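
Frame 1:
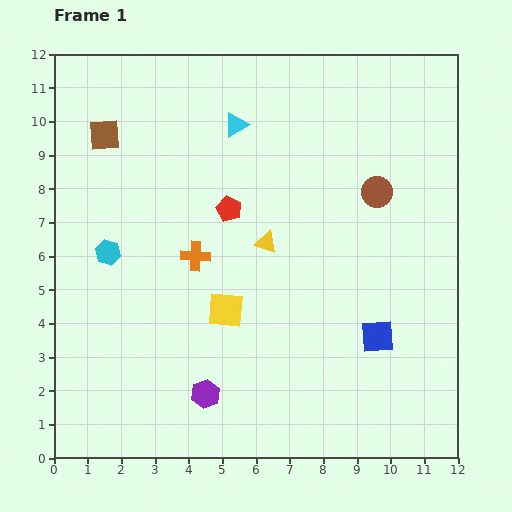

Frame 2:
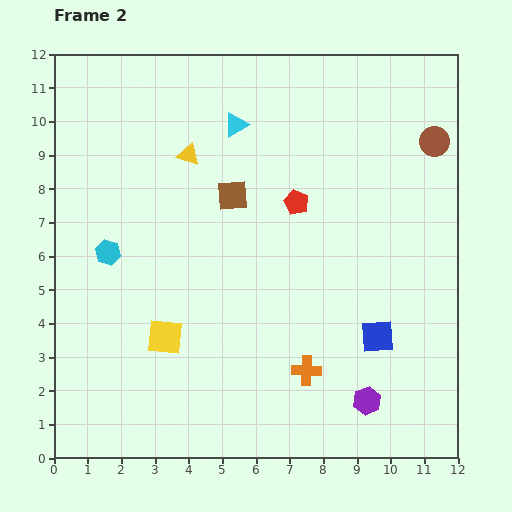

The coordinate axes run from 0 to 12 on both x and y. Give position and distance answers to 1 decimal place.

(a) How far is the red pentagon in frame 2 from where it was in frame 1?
2.0

The red pentagon moved from (5.2, 7.4) to (7.2, 7.6), a distance of √(2.0² + 0.2²) ≈ 2.0.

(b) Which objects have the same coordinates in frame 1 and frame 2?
the cyan hexagon, the cyan triangle, the blue square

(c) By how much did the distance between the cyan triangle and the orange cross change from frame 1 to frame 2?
+3.5

Distance in frame 1: 4.1. Distance in frame 2: 7.6.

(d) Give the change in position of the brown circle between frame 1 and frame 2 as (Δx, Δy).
(1.7, 1.5)

The brown circle was at (9.6, 7.9) in frame 1 and (11.3, 9.4) in frame 2.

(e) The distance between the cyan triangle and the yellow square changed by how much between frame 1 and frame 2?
+1.1

Distance in frame 1: 5.5. Distance in frame 2: 6.6.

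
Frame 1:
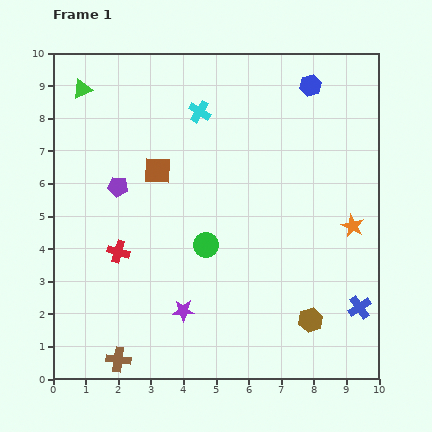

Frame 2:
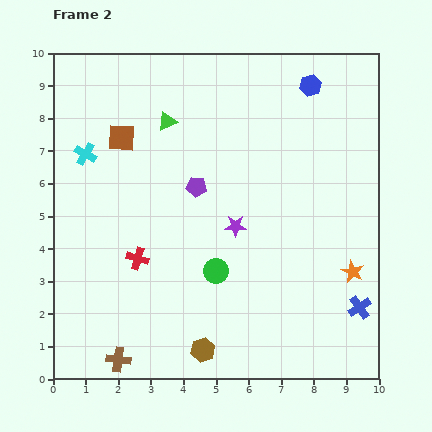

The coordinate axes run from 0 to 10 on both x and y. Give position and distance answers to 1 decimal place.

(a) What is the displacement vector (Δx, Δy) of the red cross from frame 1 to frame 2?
(0.6, -0.2)

The red cross was at (2.0, 3.9) in frame 1 and (2.6, 3.7) in frame 2.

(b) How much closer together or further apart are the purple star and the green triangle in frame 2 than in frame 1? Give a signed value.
-3.7

Distance in frame 1: 7.5. Distance in frame 2: 3.8.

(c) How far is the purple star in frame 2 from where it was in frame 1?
3.1

The purple star moved from (4.0, 2.1) to (5.6, 4.7), a distance of √(1.6² + 2.6²) ≈ 3.1.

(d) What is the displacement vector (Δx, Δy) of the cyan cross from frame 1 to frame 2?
(-3.5, -1.3)

The cyan cross was at (4.5, 8.2) in frame 1 and (1.0, 6.9) in frame 2.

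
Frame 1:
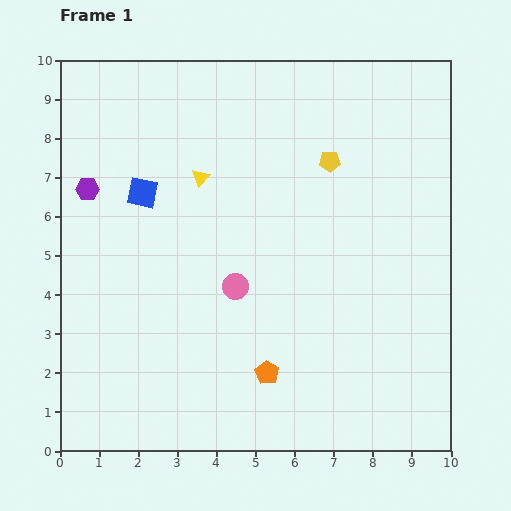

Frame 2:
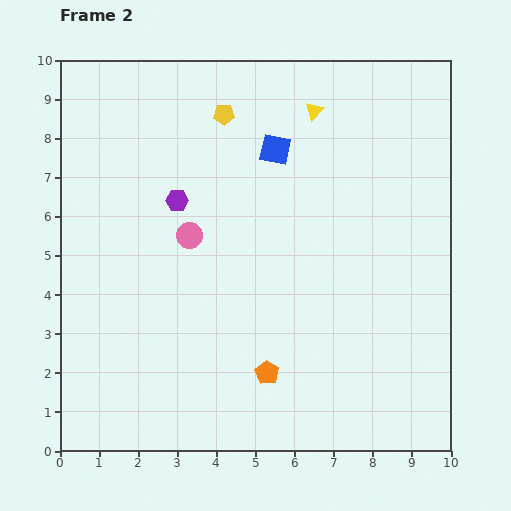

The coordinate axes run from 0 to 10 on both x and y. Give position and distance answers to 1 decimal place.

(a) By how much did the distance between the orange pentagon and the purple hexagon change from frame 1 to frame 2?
-1.6

Distance in frame 1: 6.6. Distance in frame 2: 5.0.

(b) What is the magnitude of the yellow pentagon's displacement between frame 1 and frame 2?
3.0

The yellow pentagon moved from (6.9, 7.4) to (4.2, 8.6), a distance of √(2.7² + 1.2²) ≈ 3.0.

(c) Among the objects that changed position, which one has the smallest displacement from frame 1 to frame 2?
the pink circle

(moved 1.8)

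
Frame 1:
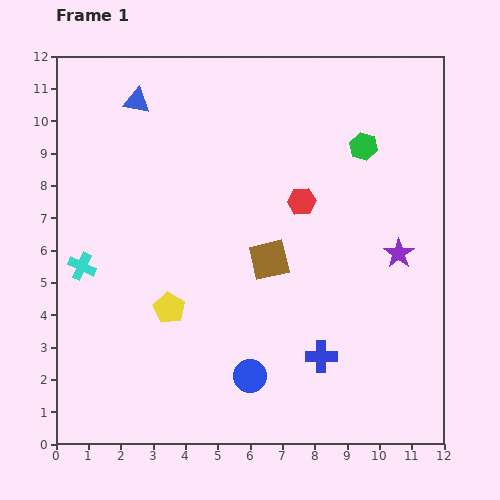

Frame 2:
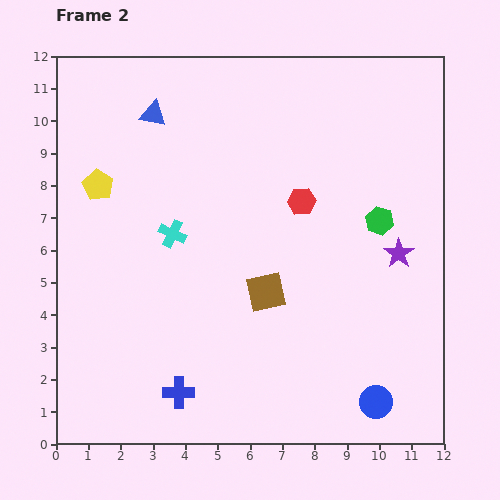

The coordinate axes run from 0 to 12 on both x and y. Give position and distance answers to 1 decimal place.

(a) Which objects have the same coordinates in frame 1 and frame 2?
the red hexagon, the purple star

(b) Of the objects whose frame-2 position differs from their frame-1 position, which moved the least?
the blue triangle

(moved 0.6)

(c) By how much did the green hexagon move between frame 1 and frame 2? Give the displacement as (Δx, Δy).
(0.5, -2.3)

The green hexagon was at (9.5, 9.2) in frame 1 and (10.0, 6.9) in frame 2.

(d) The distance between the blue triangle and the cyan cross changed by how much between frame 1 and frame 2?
-1.7

Distance in frame 1: 5.4. Distance in frame 2: 3.7.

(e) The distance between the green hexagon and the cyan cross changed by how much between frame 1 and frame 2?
-3.1

Distance in frame 1: 9.5. Distance in frame 2: 6.4.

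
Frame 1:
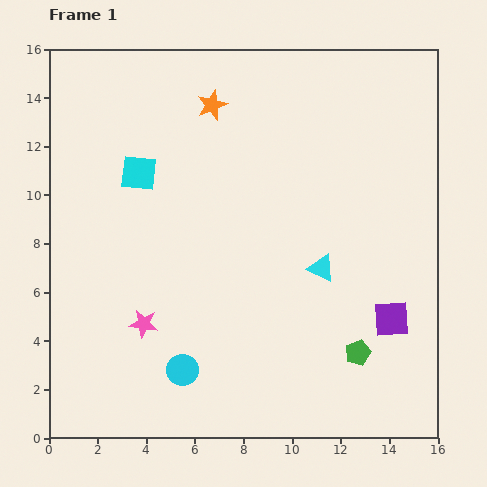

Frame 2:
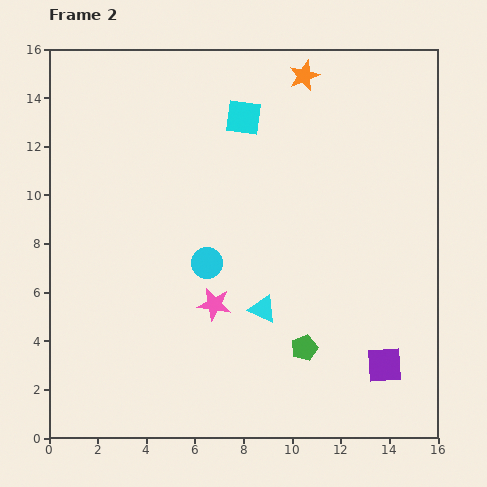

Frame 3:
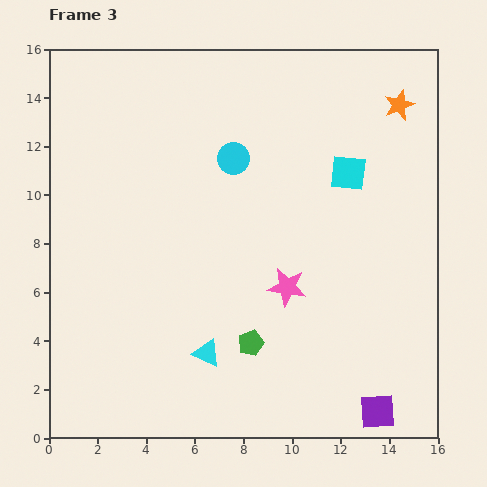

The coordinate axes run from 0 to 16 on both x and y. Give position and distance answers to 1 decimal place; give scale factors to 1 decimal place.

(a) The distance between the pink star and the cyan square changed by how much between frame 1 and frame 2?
+1.6

Distance in frame 1: 6.2. Distance in frame 2: 7.8.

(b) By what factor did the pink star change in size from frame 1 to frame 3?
1.4×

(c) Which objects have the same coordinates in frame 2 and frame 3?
none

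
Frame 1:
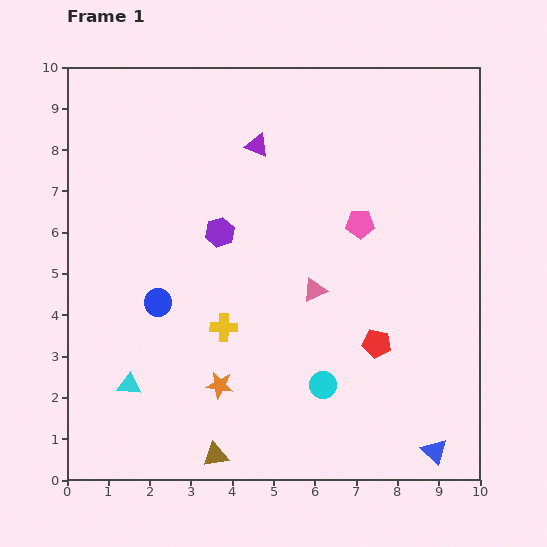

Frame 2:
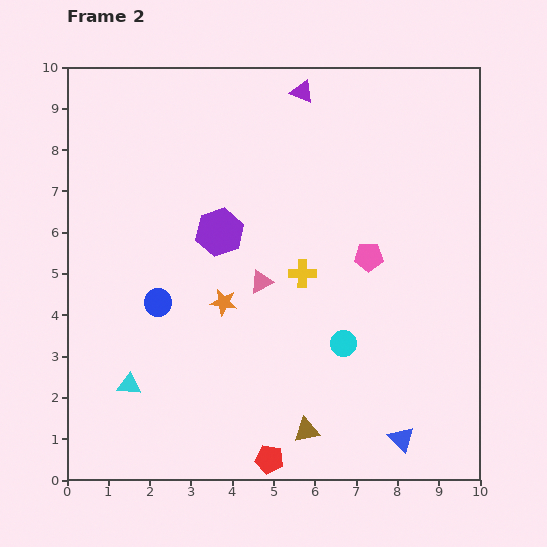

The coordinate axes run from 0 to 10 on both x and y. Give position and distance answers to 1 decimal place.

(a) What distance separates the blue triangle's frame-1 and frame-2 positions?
0.9

The blue triangle moved from (8.9, 0.7) to (8.1, 1.0), a distance of √(0.8² + 0.3²) ≈ 0.9.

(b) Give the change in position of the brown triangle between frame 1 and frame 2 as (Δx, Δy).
(2.2, 0.6)

The brown triangle was at (3.6, 0.6) in frame 1 and (5.8, 1.2) in frame 2.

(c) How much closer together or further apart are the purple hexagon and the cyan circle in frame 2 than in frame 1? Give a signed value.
-0.5

Distance in frame 1: 4.5. Distance in frame 2: 4.0.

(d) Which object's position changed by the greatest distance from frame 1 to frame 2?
the red pentagon

(moved 3.8; next 2.3)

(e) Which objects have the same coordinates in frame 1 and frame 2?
the purple hexagon, the blue circle, the cyan triangle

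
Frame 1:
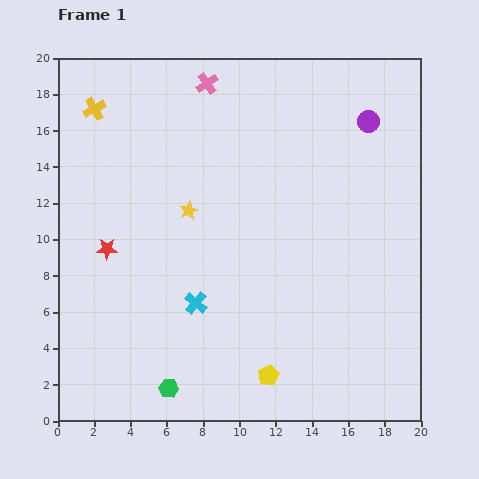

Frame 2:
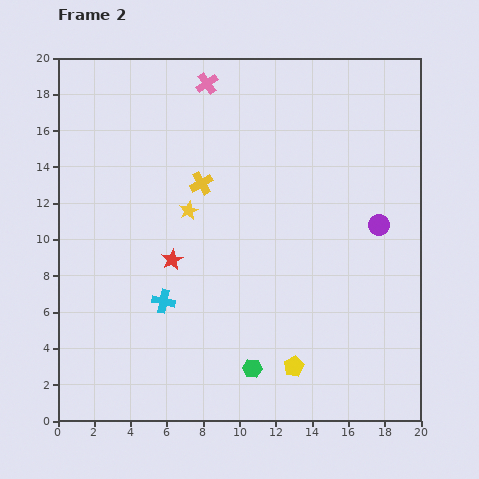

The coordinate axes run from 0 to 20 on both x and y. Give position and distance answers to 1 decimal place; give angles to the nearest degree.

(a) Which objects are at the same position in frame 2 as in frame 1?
the pink cross, the yellow star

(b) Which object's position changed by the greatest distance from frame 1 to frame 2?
the yellow cross

(moved 7.2; next 5.7)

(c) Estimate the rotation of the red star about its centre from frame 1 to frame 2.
29° counter-clockwise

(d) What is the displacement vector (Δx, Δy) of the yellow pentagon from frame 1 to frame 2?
(1.4, 0.5)

The yellow pentagon was at (11.6, 2.5) in frame 1 and (13.0, 3.0) in frame 2.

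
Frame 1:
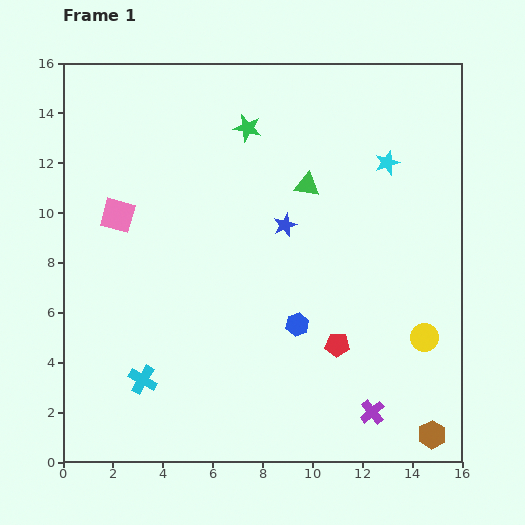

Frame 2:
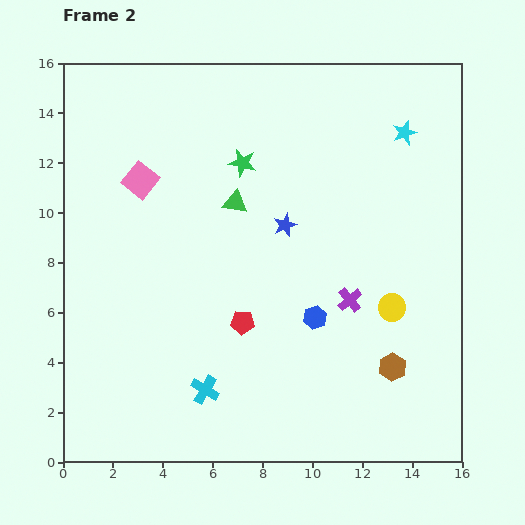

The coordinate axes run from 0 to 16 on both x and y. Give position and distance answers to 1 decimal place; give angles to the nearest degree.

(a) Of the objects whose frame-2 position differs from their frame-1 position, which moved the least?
the blue hexagon

(moved 0.8)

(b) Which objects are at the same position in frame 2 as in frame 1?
the blue star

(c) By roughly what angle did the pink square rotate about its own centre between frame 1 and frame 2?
24° clockwise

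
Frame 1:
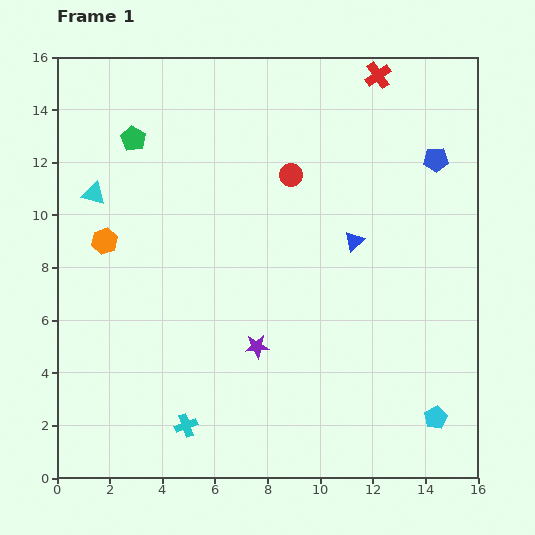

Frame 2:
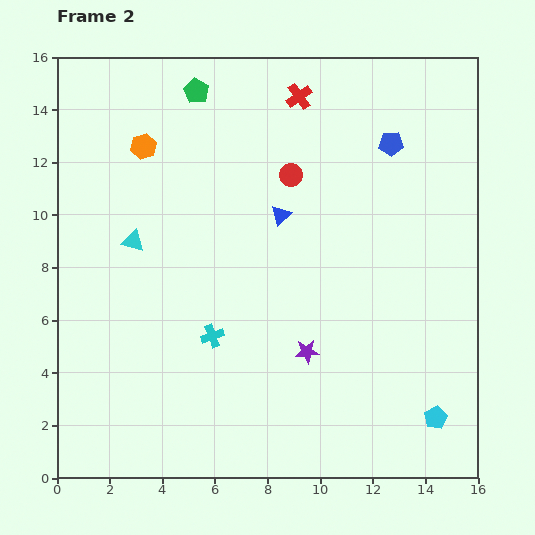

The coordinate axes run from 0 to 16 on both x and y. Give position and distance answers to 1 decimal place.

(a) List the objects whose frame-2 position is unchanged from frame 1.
the red circle, the cyan pentagon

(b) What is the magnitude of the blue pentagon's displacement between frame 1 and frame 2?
1.8

The blue pentagon moved from (14.4, 12.1) to (12.7, 12.7), a distance of √(1.7² + 0.6²) ≈ 1.8.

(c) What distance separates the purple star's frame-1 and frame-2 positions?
1.9

The purple star moved from (7.6, 5.0) to (9.5, 4.8), a distance of √(1.9² + 0.2²) ≈ 1.9.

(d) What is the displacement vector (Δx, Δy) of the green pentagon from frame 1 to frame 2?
(2.4, 1.8)

The green pentagon was at (2.9, 12.9) in frame 1 and (5.3, 14.7) in frame 2.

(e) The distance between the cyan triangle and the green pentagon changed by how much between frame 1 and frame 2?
+3.6

Distance in frame 1: 2.6. Distance in frame 2: 6.2.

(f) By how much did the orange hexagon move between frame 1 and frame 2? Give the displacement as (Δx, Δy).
(1.5, 3.6)

The orange hexagon was at (1.8, 9.0) in frame 1 and (3.3, 12.6) in frame 2.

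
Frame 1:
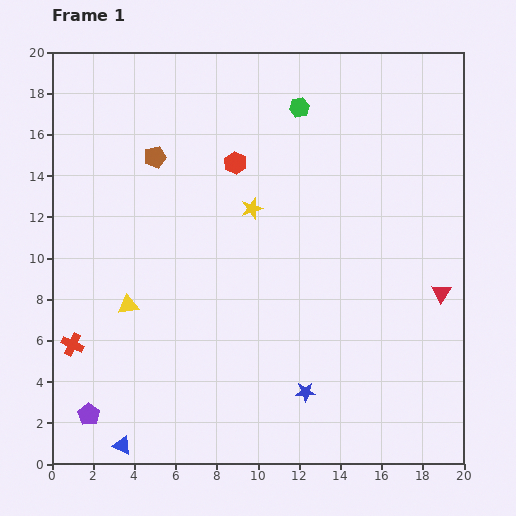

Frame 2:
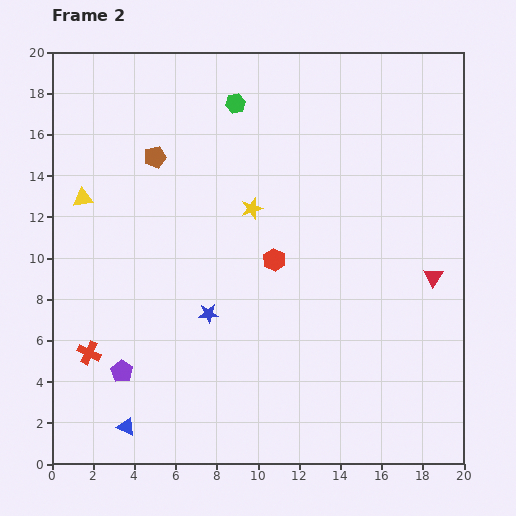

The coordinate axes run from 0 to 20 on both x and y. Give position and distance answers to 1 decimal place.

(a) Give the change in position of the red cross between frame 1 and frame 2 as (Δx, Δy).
(0.8, -0.4)

The red cross was at (1.0, 5.8) in frame 1 and (1.8, 5.4) in frame 2.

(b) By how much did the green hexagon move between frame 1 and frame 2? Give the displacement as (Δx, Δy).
(-3.1, 0.2)

The green hexagon was at (12.0, 17.3) in frame 1 and (8.9, 17.5) in frame 2.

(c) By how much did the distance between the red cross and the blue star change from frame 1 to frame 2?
-5.4

Distance in frame 1: 11.5. Distance in frame 2: 6.1.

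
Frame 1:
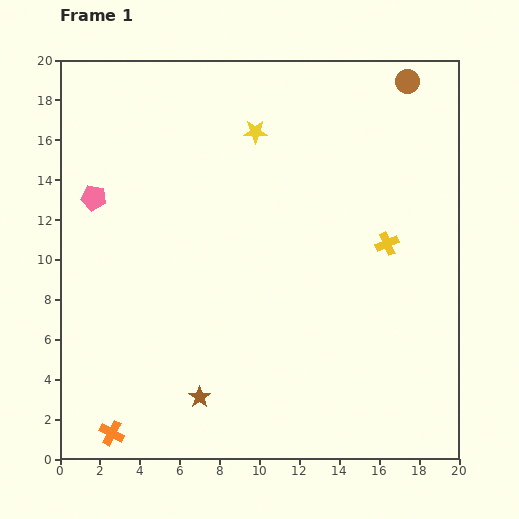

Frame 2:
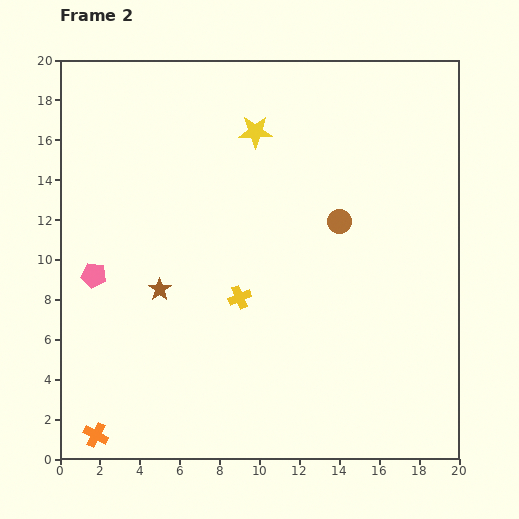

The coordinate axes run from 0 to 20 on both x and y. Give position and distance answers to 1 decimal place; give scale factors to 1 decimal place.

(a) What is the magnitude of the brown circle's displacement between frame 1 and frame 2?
7.8

The brown circle moved from (17.4, 18.9) to (14.0, 11.9), a distance of √(3.4² + 7.0²) ≈ 7.8.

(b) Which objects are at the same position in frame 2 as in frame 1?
the yellow star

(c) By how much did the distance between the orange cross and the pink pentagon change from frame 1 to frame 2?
-3.8

Distance in frame 1: 11.8. Distance in frame 2: 8.0.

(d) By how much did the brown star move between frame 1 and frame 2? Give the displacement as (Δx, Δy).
(-2.0, 5.4)

The brown star was at (7.0, 3.1) in frame 1 and (5.0, 8.5) in frame 2.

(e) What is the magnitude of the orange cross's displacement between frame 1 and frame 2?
0.8

The orange cross moved from (2.6, 1.3) to (1.8, 1.2), a distance of √(0.8² + 0.1²) ≈ 0.8.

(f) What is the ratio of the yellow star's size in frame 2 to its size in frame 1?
1.4×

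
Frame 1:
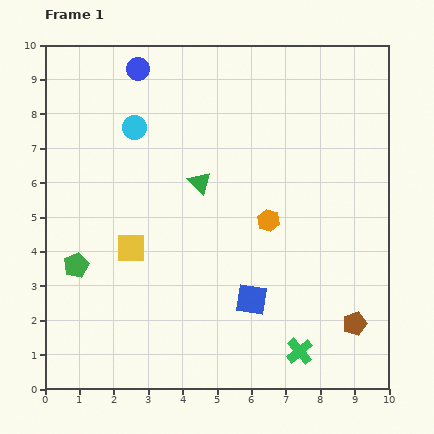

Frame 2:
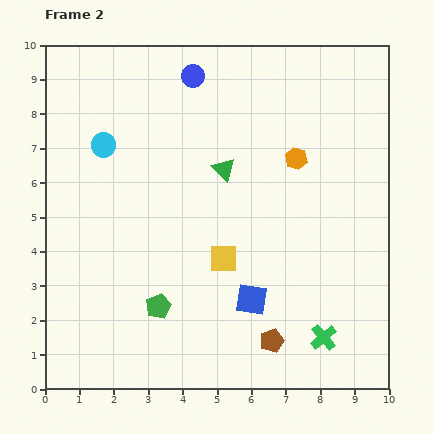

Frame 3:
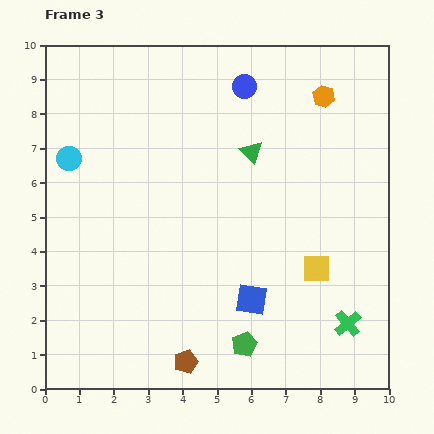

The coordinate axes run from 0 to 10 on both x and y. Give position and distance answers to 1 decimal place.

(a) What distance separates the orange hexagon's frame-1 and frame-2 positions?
2.0

The orange hexagon moved from (6.5, 4.9) to (7.3, 6.7), a distance of √(0.8² + 1.8²) ≈ 2.0.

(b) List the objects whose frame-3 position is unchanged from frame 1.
the blue square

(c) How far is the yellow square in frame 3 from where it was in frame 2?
2.7

The yellow square moved from (5.2, 3.8) to (7.9, 3.5), a distance of √(2.7² + 0.3²) ≈ 2.7.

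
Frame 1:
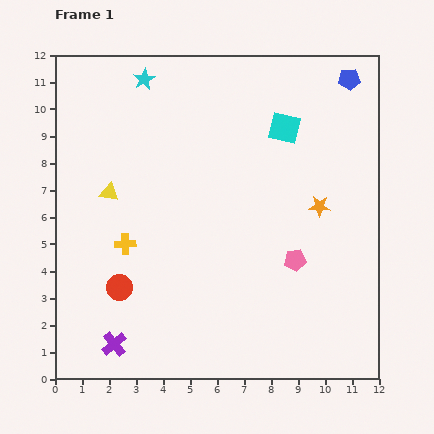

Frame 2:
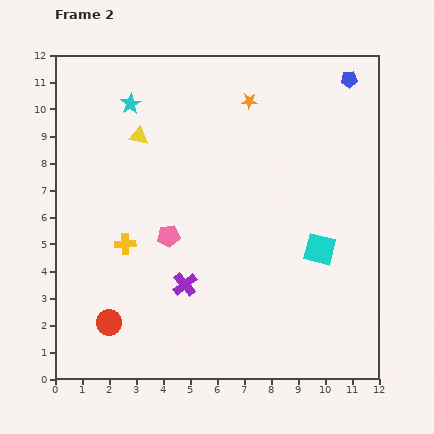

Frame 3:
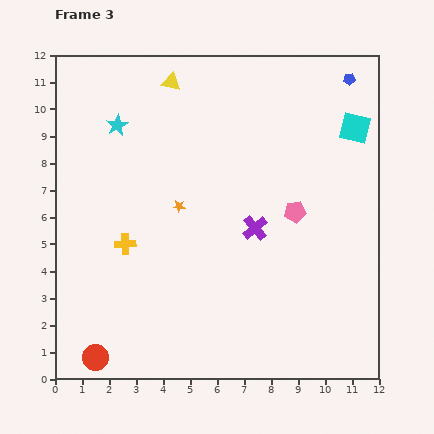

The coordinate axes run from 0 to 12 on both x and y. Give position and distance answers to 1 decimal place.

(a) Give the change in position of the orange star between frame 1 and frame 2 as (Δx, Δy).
(-2.6, 3.9)

The orange star was at (9.8, 6.4) in frame 1 and (7.2, 10.3) in frame 2.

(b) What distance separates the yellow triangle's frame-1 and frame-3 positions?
4.7

The yellow triangle moved from (2.0, 6.9) to (4.3, 11.0), a distance of √(2.3² + 4.1²) ≈ 4.7.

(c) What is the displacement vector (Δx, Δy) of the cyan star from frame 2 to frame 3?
(-0.5, -0.8)

The cyan star was at (2.8, 10.2) in frame 2 and (2.3, 9.4) in frame 3.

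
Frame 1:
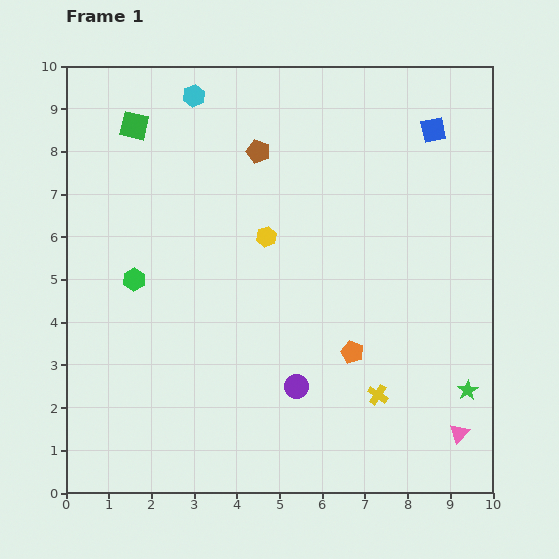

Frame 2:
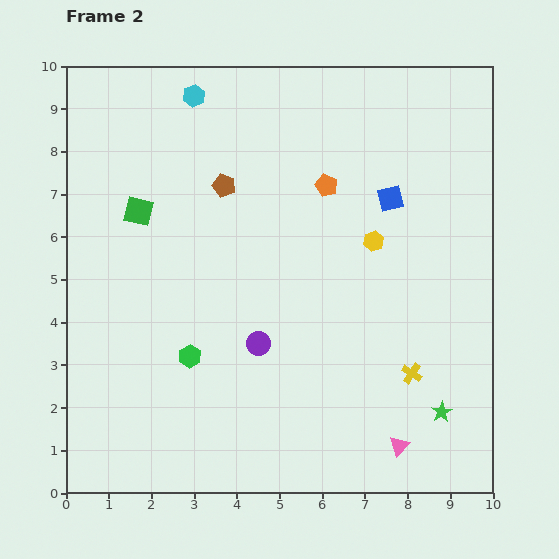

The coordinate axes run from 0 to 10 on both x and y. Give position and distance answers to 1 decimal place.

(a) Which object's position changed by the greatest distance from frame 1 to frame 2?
the orange pentagon

(moved 3.9; next 2.5)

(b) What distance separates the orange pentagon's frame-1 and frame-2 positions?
3.9

The orange pentagon moved from (6.7, 3.3) to (6.1, 7.2), a distance of √(0.6² + 3.9²) ≈ 3.9.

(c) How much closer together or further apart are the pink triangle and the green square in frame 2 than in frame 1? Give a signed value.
-2.3

Distance in frame 1: 10.5. Distance in frame 2: 8.2.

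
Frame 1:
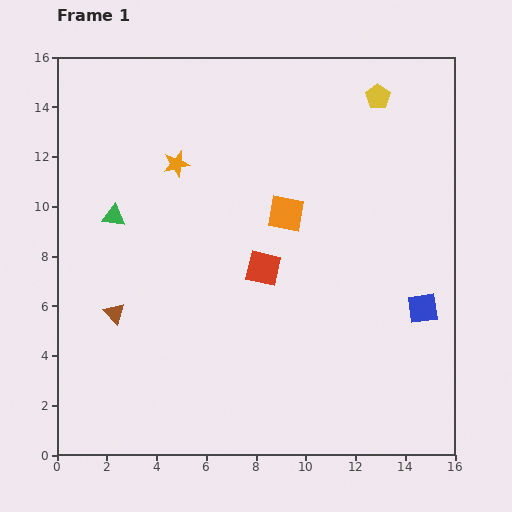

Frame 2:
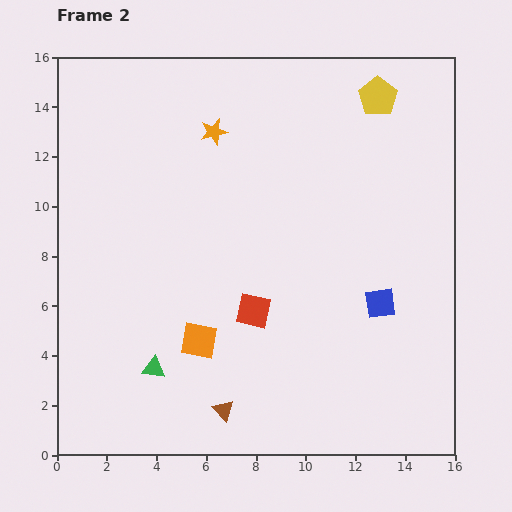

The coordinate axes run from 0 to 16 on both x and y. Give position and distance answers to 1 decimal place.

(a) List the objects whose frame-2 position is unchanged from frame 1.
the yellow pentagon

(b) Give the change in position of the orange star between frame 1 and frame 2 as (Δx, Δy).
(1.5, 1.3)

The orange star was at (4.8, 11.7) in frame 1 and (6.3, 13.0) in frame 2.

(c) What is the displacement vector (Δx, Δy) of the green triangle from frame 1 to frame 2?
(1.6, -6.1)

The green triangle was at (2.3, 9.6) in frame 1 and (3.9, 3.5) in frame 2.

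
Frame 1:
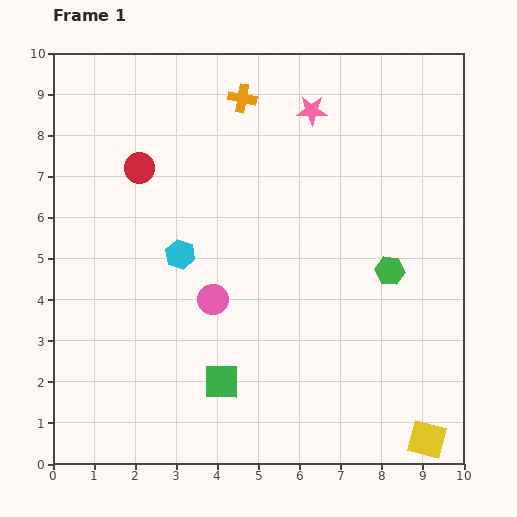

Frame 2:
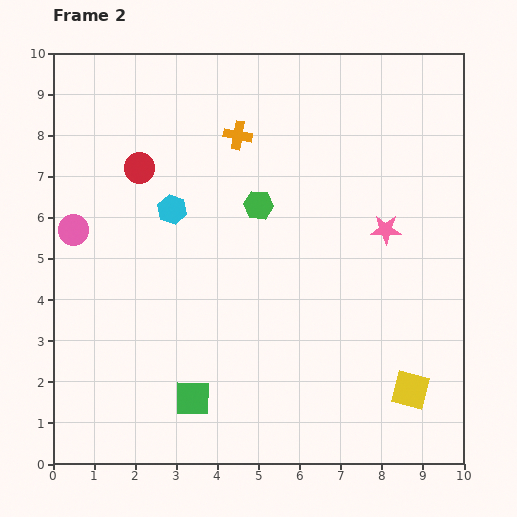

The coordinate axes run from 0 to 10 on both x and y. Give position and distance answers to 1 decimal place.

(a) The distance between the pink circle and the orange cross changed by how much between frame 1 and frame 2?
-0.3

Distance in frame 1: 4.9. Distance in frame 2: 4.6.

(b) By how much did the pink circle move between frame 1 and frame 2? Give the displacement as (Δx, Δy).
(-3.4, 1.7)

The pink circle was at (3.9, 4.0) in frame 1 and (0.5, 5.7) in frame 2.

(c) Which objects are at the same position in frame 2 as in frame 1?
the red circle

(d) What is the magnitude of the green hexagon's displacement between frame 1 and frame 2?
3.6

The green hexagon moved from (8.2, 4.7) to (5.0, 6.3), a distance of √(3.2² + 1.6²) ≈ 3.6.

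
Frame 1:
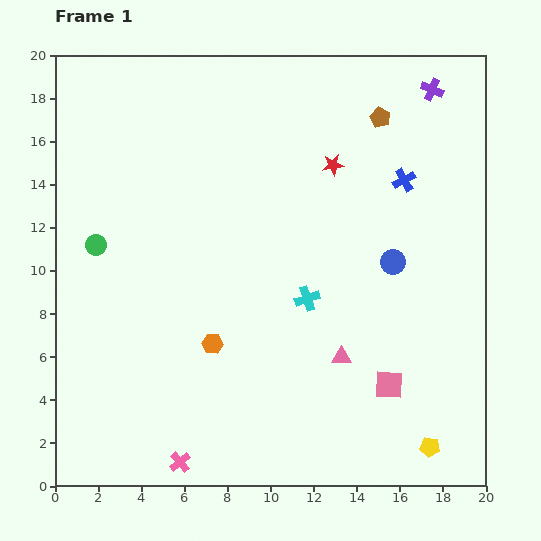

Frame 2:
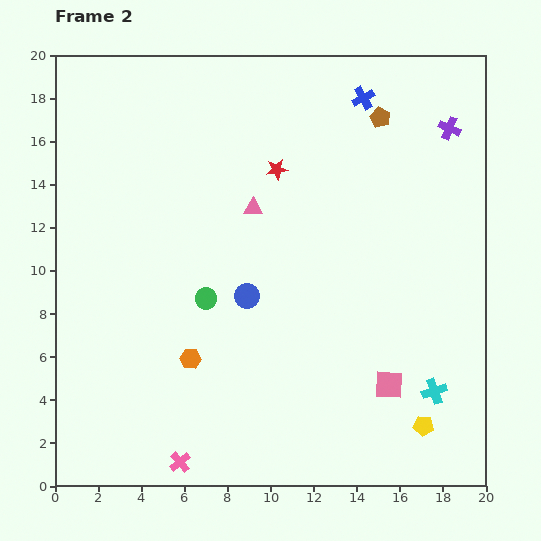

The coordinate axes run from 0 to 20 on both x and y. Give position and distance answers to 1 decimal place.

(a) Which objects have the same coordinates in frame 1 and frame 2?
the brown pentagon, the pink cross, the pink square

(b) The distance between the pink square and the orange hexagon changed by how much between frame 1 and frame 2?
+0.9

Distance in frame 1: 8.4. Distance in frame 2: 9.3.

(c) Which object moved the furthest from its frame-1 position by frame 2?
the pink triangle

(moved 8.0; next 7.3)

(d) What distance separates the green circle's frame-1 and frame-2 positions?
5.7

The green circle moved from (1.9, 11.2) to (7.0, 8.7), a distance of √(5.1² + 2.5²) ≈ 5.7.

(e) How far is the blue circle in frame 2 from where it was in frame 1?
7.0

The blue circle moved from (15.7, 10.4) to (8.9, 8.8), a distance of √(6.8² + 1.6²) ≈ 7.0.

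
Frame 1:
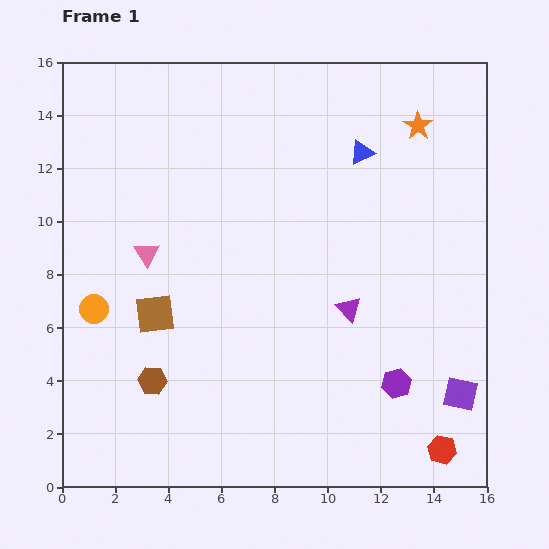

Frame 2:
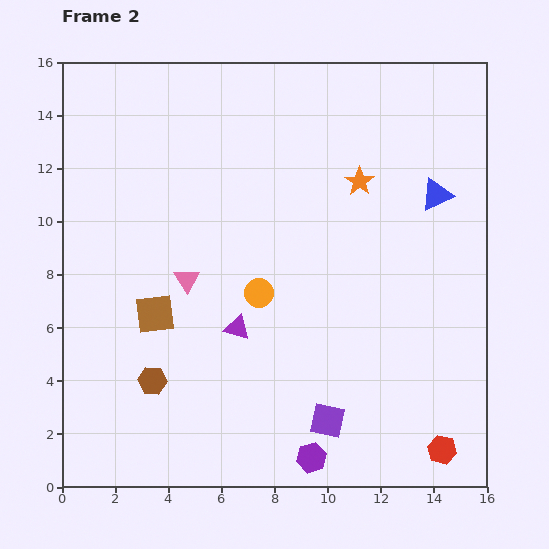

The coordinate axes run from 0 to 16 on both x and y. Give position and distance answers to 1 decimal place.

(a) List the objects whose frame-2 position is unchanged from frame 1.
the brown hexagon, the brown square, the red hexagon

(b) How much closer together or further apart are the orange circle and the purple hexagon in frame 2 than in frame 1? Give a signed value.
-5.2

Distance in frame 1: 11.7. Distance in frame 2: 6.5.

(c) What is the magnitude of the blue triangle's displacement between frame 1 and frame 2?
3.2

The blue triangle moved from (11.3, 12.6) to (14.1, 11.0), a distance of √(2.8² + 1.6²) ≈ 3.2.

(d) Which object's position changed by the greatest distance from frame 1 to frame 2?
the orange circle

(moved 6.2; next 5.1)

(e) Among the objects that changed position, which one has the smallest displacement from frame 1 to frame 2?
the pink triangle

(moved 1.8)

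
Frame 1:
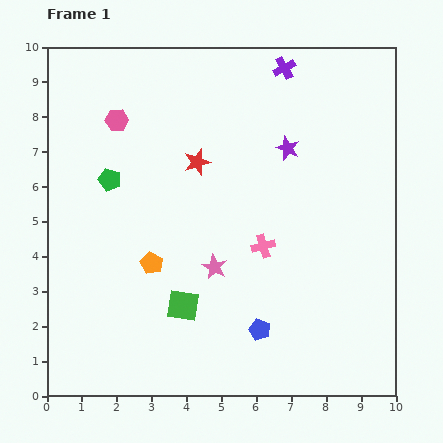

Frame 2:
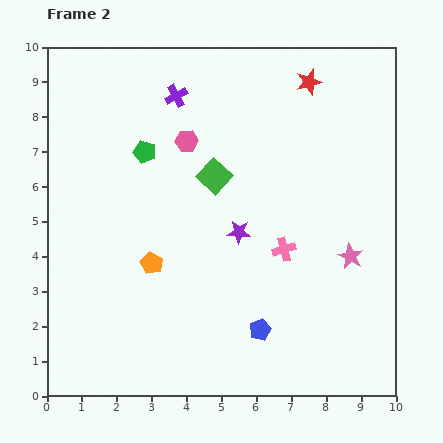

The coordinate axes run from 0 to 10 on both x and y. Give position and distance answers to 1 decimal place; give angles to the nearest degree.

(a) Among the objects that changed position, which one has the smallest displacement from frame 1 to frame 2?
the pink cross

(moved 0.6)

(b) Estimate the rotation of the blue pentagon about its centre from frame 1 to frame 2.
29° clockwise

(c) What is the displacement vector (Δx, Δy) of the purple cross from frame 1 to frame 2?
(-3.1, -0.8)

The purple cross was at (6.8, 9.4) in frame 1 and (3.7, 8.6) in frame 2.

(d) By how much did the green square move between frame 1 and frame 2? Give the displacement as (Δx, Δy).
(0.9, 3.7)

The green square was at (3.9, 2.6) in frame 1 and (4.8, 6.3) in frame 2.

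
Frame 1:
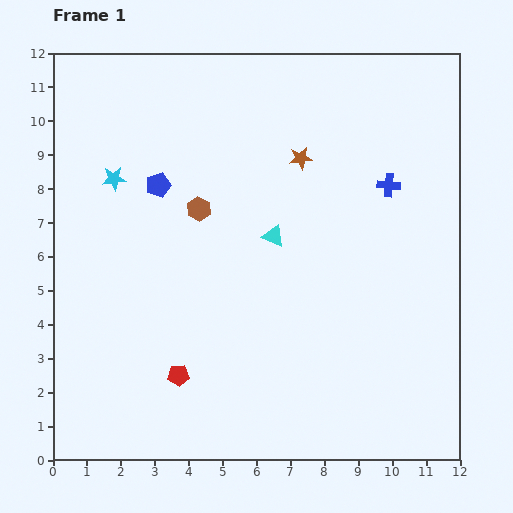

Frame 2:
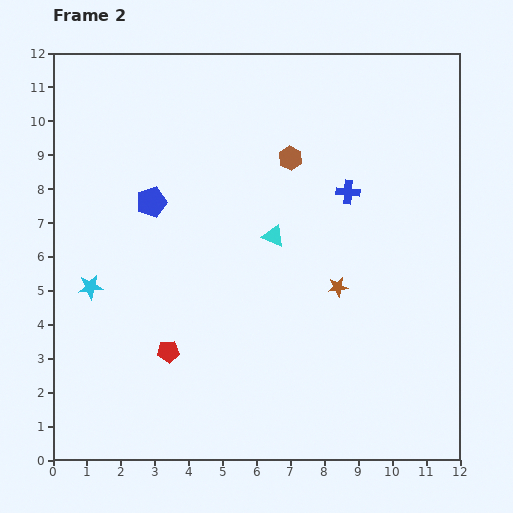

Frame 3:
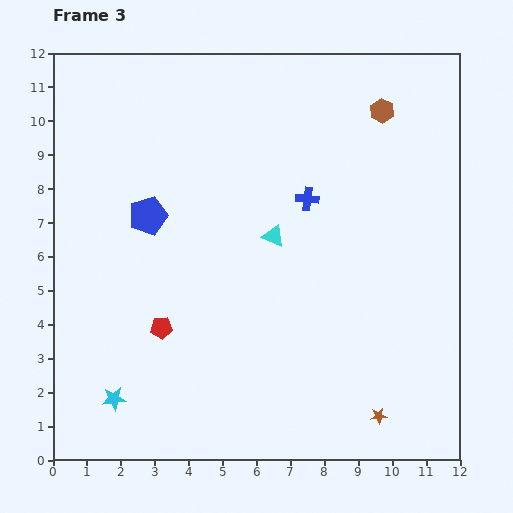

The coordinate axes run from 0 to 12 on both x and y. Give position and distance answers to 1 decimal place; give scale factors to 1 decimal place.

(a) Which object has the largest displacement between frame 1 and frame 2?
the brown star

(moved 4.0; next 3.3)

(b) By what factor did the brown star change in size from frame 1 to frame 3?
0.7×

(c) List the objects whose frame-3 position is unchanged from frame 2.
the cyan triangle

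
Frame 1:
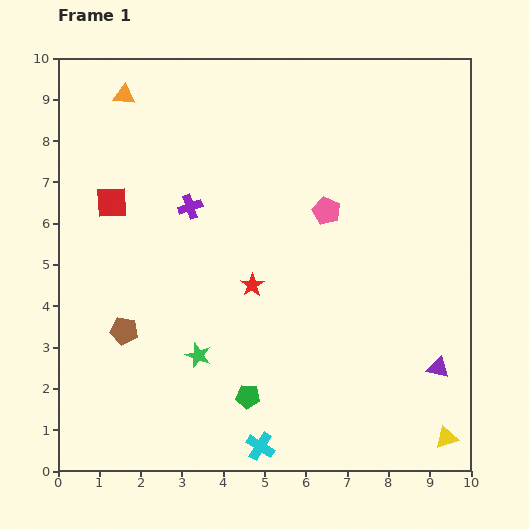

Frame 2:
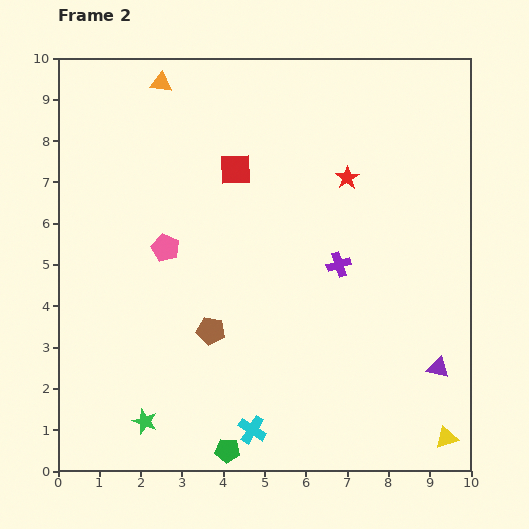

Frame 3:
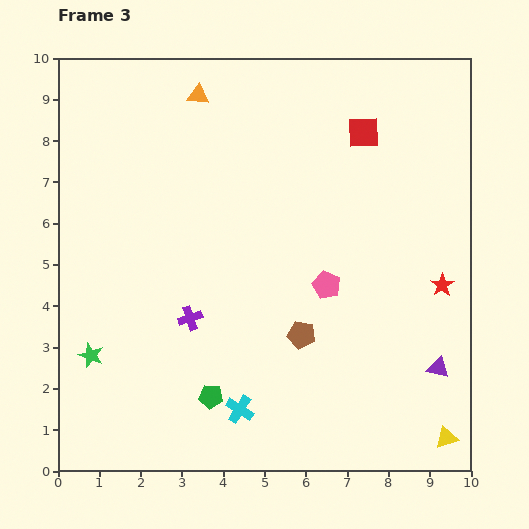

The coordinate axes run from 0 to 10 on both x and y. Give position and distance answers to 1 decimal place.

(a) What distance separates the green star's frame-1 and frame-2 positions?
2.1

The green star moved from (3.4, 2.8) to (2.1, 1.2), a distance of √(1.3² + 1.6²) ≈ 2.1.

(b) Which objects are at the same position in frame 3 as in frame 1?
the yellow triangle, the purple triangle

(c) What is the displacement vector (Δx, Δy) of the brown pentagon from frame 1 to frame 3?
(4.3, -0.1)

The brown pentagon was at (1.6, 3.4) in frame 1 and (5.9, 3.3) in frame 3.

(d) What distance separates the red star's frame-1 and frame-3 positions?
4.6

The red star moved from (4.7, 4.5) to (9.3, 4.5), a distance of √(4.6² + 0.0²) ≈ 4.6.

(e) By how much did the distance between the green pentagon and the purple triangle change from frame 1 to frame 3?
+0.8

Distance in frame 1: 4.7. Distance in frame 3: 5.5.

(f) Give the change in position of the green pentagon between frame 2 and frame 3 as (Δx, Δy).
(-0.4, 1.3)

The green pentagon was at (4.1, 0.5) in frame 2 and (3.7, 1.8) in frame 3.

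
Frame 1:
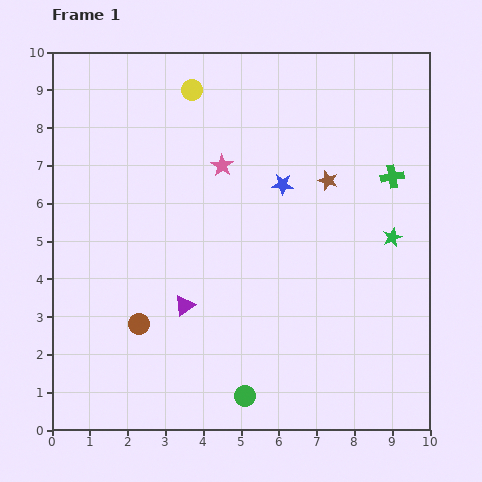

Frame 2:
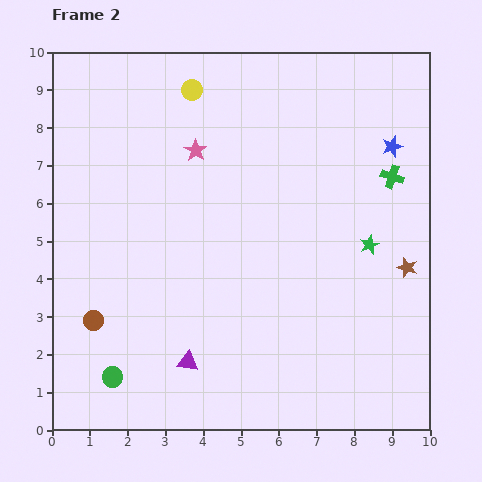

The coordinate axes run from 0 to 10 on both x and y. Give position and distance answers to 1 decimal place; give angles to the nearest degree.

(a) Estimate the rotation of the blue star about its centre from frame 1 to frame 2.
21° counter-clockwise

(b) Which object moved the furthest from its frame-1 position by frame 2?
the green circle

(moved 3.5; next 3.1)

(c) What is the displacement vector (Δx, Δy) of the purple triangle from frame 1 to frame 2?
(0.1, -1.5)

The purple triangle was at (3.5, 3.3) in frame 1 and (3.6, 1.8) in frame 2.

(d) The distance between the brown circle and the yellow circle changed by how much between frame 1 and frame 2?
+0.2

Distance in frame 1: 6.4. Distance in frame 2: 6.6.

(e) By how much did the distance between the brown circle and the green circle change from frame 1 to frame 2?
-1.8

Distance in frame 1: 3.4. Distance in frame 2: 1.6.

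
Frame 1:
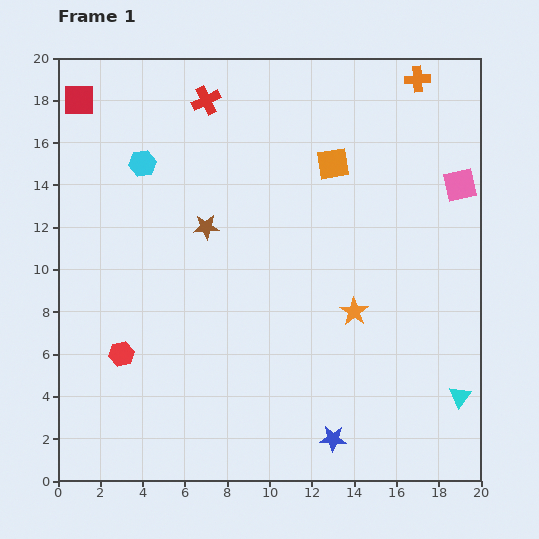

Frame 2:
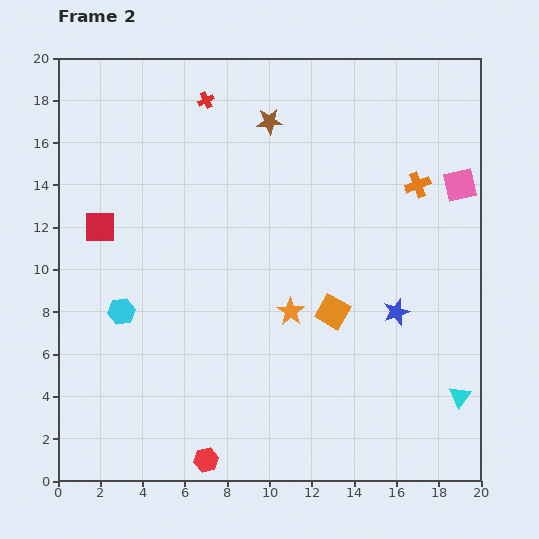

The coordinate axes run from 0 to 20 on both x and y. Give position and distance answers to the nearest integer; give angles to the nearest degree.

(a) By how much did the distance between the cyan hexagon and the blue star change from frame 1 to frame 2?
-3

Distance in frame 1: 16. Distance in frame 2: 13.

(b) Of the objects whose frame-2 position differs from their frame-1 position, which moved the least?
the orange star

(moved 3)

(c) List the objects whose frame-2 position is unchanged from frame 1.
the red cross, the cyan triangle, the pink square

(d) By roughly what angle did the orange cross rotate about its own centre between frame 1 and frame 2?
17° counter-clockwise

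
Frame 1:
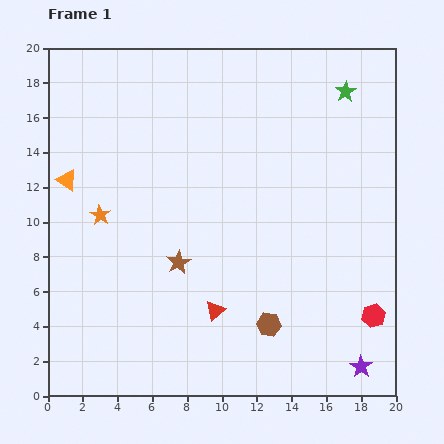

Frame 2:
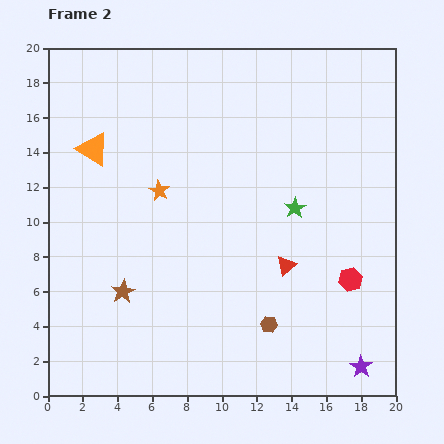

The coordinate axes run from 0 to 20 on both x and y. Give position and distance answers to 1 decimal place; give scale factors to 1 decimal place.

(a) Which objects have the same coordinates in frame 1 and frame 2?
the brown hexagon, the purple star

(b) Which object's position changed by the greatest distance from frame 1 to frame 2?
the green star

(moved 7.3; next 4.9)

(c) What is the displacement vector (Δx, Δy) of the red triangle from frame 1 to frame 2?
(4.1, 2.6)

The red triangle was at (9.6, 4.9) in frame 1 and (13.7, 7.5) in frame 2.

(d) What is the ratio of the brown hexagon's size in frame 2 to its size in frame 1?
0.7×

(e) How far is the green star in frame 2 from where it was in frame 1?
7.3

The green star moved from (17.1, 17.5) to (14.2, 10.8), a distance of √(2.9² + 6.7²) ≈ 7.3.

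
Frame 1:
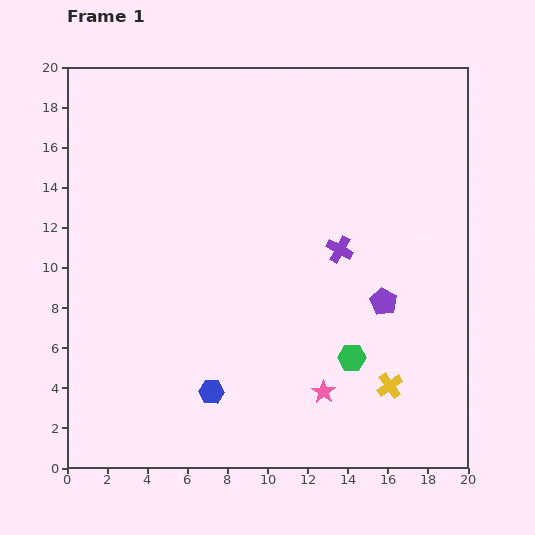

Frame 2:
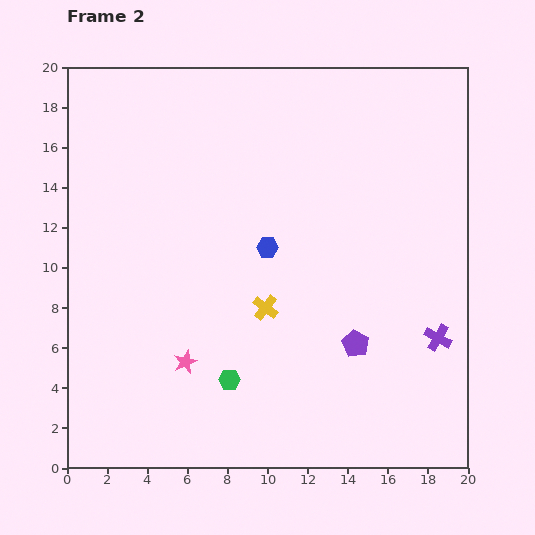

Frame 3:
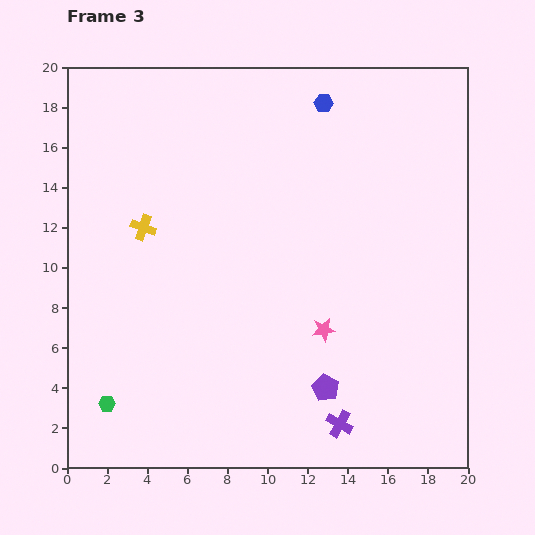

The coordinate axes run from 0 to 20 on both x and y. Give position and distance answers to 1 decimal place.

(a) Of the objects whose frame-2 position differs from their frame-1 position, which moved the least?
the purple pentagon

(moved 2.5)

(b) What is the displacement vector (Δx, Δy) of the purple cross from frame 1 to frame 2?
(4.9, -4.4)

The purple cross was at (13.6, 10.9) in frame 1 and (18.5, 6.5) in frame 2.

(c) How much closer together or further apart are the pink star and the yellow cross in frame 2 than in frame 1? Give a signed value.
+1.5

Distance in frame 1: 3.3. Distance in frame 2: 4.8.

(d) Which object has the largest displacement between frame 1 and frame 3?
the blue hexagon

(moved 15.5; next 14.6)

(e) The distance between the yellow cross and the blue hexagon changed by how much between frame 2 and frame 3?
+7.9

Distance in frame 2: 3.0. Distance in frame 3: 10.9.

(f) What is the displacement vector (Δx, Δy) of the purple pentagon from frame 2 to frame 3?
(-1.5, -2.2)

The purple pentagon was at (14.4, 6.2) in frame 2 and (12.9, 4.0) in frame 3.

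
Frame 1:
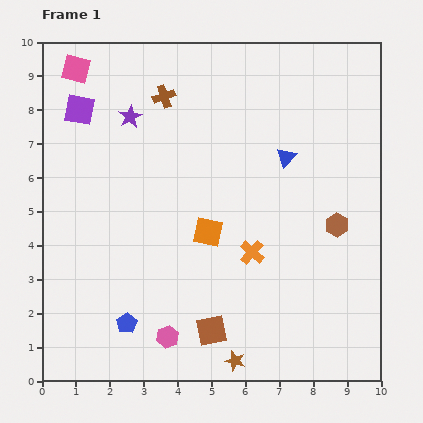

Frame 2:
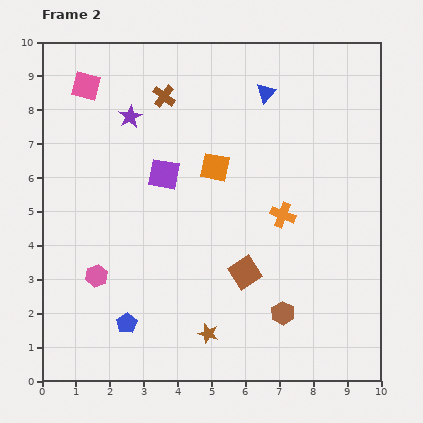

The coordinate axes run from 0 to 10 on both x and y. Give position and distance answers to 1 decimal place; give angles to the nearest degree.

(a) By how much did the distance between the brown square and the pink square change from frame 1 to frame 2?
-1.5

Distance in frame 1: 8.7. Distance in frame 2: 7.2.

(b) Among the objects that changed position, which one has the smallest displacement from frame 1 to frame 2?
the pink square

(moved 0.6)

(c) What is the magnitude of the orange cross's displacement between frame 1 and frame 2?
1.4

The orange cross moved from (6.2, 3.8) to (7.1, 4.9), a distance of √(0.9² + 1.1²) ≈ 1.4.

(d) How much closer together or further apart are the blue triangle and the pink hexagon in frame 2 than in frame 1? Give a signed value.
+1.0

Distance in frame 1: 6.4. Distance in frame 2: 7.4.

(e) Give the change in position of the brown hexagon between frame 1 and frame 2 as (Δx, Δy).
(-1.6, -2.6)

The brown hexagon was at (8.7, 4.6) in frame 1 and (7.1, 2.0) in frame 2.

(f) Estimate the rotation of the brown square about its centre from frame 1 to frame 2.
22° counter-clockwise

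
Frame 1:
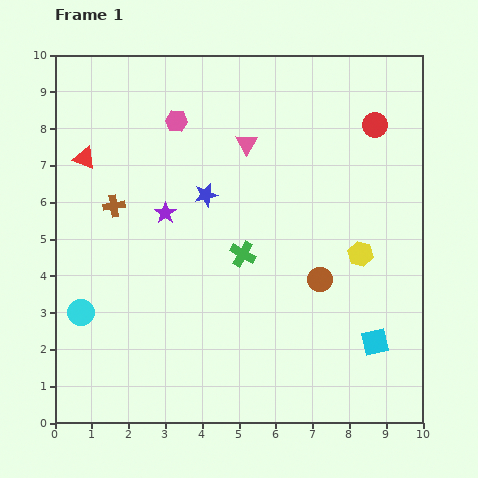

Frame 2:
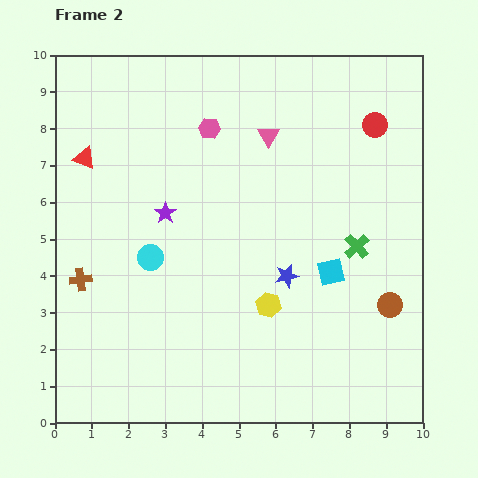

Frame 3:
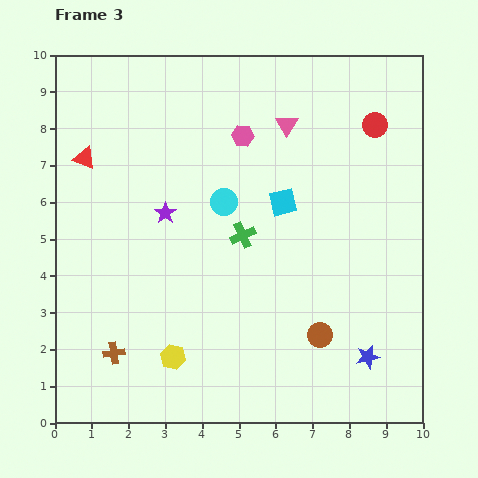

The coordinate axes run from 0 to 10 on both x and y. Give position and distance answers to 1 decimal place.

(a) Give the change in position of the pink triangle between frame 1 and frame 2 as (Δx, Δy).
(0.6, 0.2)

The pink triangle was at (5.2, 7.6) in frame 1 and (5.8, 7.8) in frame 2.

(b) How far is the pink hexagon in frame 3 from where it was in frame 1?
1.8

The pink hexagon moved from (3.3, 8.2) to (5.1, 7.8), a distance of √(1.8² + 0.4²) ≈ 1.8.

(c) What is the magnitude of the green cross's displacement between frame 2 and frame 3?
3.1

The green cross moved from (8.2, 4.8) to (5.1, 5.1), a distance of √(3.1² + 0.3²) ≈ 3.1.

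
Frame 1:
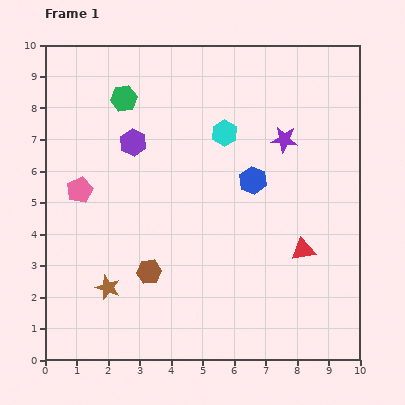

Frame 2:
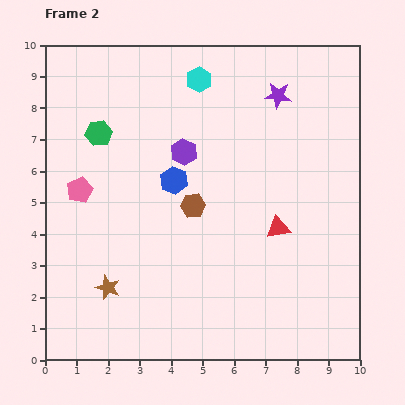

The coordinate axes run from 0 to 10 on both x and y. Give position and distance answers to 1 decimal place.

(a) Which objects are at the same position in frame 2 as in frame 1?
the brown star, the pink pentagon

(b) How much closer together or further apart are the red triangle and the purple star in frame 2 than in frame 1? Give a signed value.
+0.6

Distance in frame 1: 3.6. Distance in frame 2: 4.2.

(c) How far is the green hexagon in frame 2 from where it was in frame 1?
1.4

The green hexagon moved from (2.5, 8.3) to (1.7, 7.2), a distance of √(0.8² + 1.1²) ≈ 1.4.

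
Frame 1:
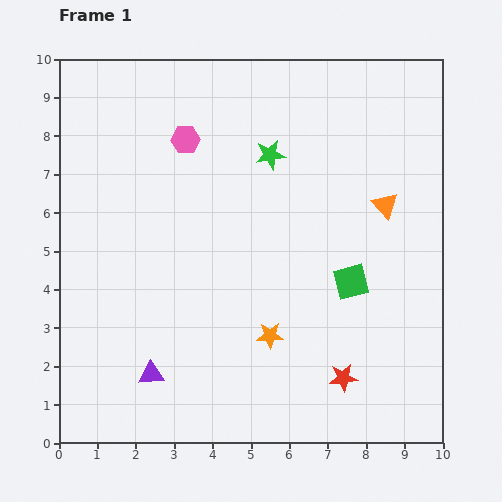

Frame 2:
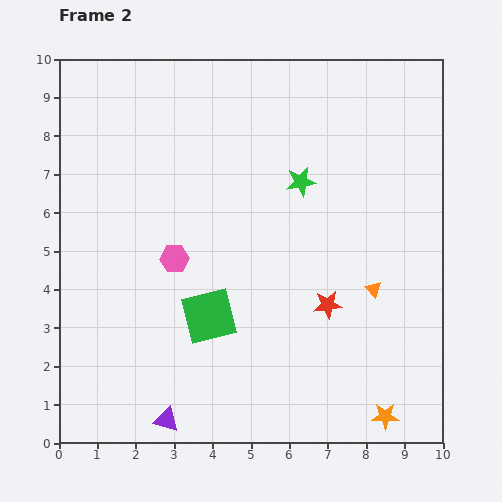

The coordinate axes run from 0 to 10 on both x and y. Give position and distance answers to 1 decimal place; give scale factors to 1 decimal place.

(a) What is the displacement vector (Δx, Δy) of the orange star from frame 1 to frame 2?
(3.0, -2.1)

The orange star was at (5.5, 2.8) in frame 1 and (8.5, 0.7) in frame 2.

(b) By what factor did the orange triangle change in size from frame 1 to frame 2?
0.6×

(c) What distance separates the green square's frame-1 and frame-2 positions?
3.8

The green square moved from (7.6, 4.2) to (3.9, 3.3), a distance of √(3.7² + 0.9²) ≈ 3.8.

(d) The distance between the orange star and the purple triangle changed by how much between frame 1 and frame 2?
+2.4

Distance in frame 1: 3.3. Distance in frame 2: 5.7.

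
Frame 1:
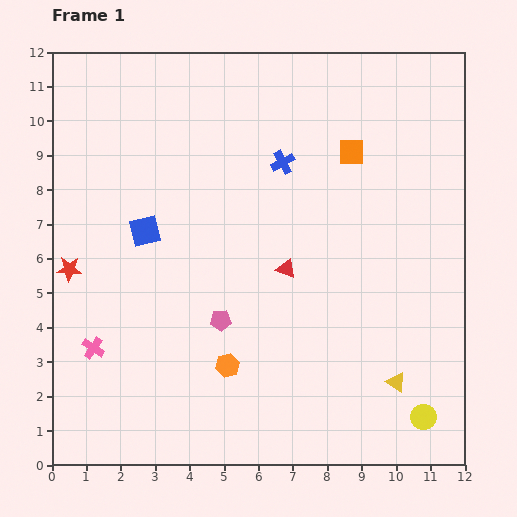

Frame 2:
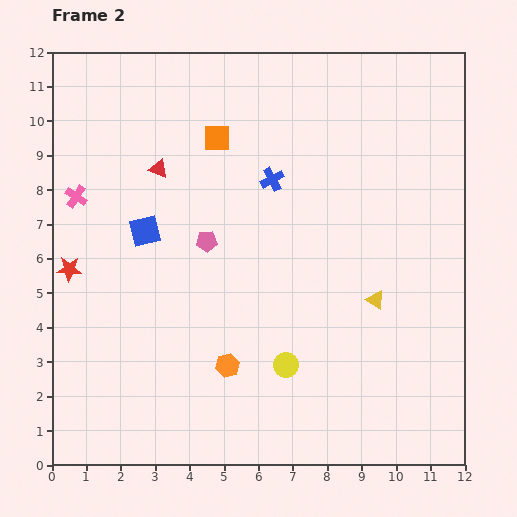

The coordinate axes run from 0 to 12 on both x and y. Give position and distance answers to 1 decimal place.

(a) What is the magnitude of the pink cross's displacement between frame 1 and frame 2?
4.4

The pink cross moved from (1.2, 3.4) to (0.7, 7.8), a distance of √(0.5² + 4.4²) ≈ 4.4.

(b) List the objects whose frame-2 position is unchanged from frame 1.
the orange hexagon, the red star, the blue square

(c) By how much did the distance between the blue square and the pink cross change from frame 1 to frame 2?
-1.5

Distance in frame 1: 3.7. Distance in frame 2: 2.2.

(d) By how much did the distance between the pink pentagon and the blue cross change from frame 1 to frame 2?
-2.3

Distance in frame 1: 4.9. Distance in frame 2: 2.6.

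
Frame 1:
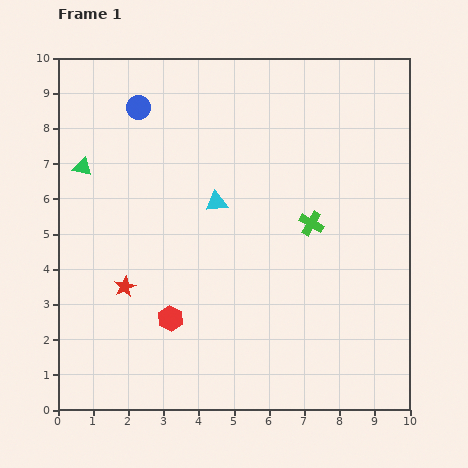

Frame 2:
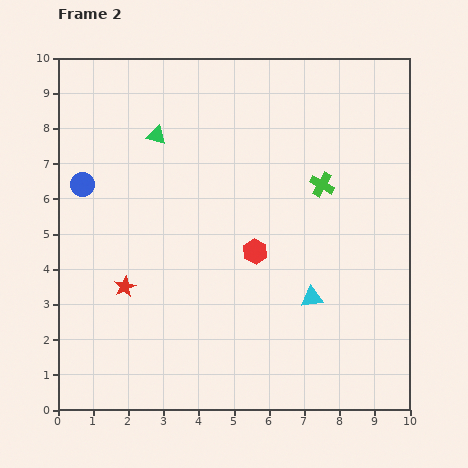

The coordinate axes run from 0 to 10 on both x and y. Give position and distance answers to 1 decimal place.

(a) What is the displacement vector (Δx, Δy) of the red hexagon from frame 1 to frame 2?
(2.4, 1.9)

The red hexagon was at (3.2, 2.6) in frame 1 and (5.6, 4.5) in frame 2.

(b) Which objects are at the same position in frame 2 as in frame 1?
the red star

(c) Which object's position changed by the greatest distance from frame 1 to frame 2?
the cyan triangle

(moved 3.8; next 3.1)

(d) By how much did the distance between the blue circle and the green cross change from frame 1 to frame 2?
+0.9

Distance in frame 1: 5.9. Distance in frame 2: 6.8.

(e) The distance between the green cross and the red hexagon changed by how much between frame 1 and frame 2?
-2.1

Distance in frame 1: 4.8. Distance in frame 2: 2.7.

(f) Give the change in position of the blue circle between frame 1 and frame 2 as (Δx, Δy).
(-1.6, -2.2)

The blue circle was at (2.3, 8.6) in frame 1 and (0.7, 6.4) in frame 2.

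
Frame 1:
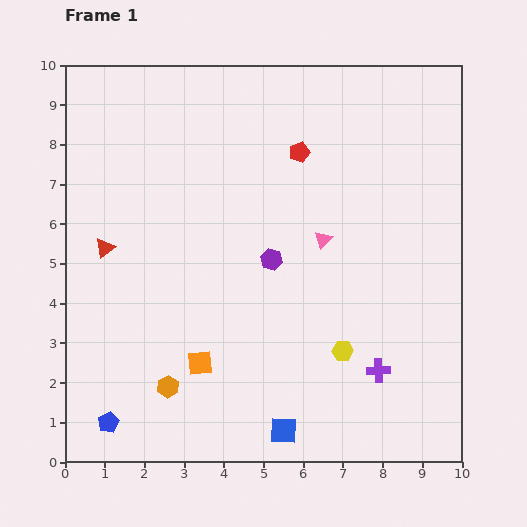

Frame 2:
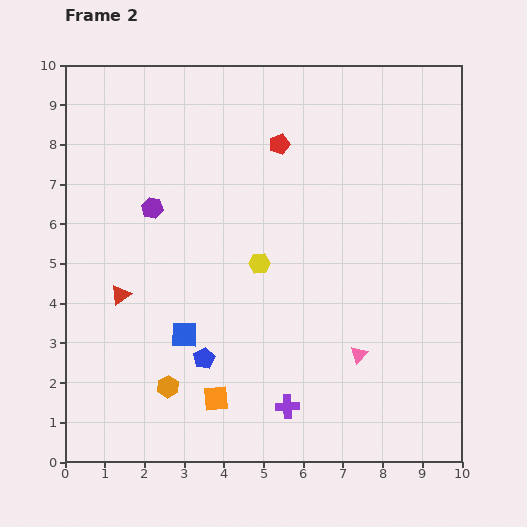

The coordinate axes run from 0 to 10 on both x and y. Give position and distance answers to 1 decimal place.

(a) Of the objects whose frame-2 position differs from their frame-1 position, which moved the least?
the red pentagon

(moved 0.5)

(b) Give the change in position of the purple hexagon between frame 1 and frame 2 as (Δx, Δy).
(-3.0, 1.3)

The purple hexagon was at (5.2, 5.1) in frame 1 and (2.2, 6.4) in frame 2.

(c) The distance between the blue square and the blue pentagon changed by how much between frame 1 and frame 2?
-3.6

Distance in frame 1: 4.4. Distance in frame 2: 0.8.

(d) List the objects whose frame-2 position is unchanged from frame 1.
the orange hexagon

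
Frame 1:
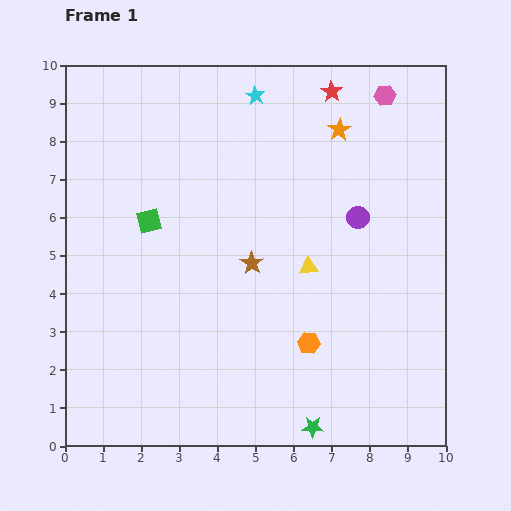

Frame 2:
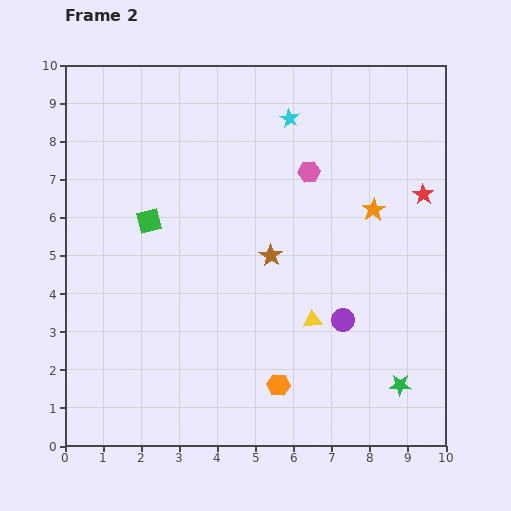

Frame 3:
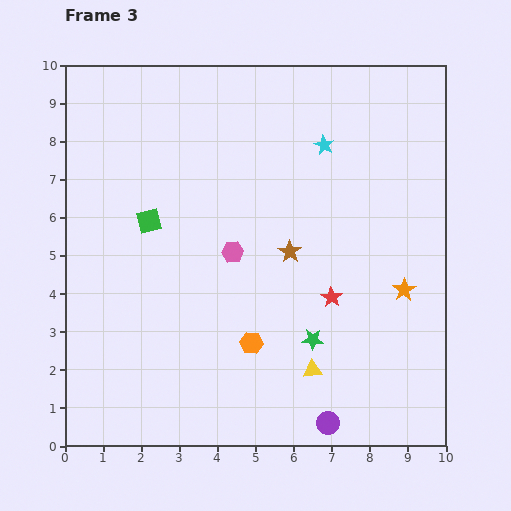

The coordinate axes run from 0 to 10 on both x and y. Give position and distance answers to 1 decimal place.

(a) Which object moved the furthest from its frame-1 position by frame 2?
the red star

(moved 3.6; next 2.8)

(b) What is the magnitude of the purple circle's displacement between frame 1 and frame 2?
2.7

The purple circle moved from (7.7, 6.0) to (7.3, 3.3), a distance of √(0.4² + 2.7²) ≈ 2.7.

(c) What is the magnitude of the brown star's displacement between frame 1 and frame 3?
1.0

The brown star moved from (4.9, 4.8) to (5.9, 5.1), a distance of √(1.0² + 0.3²) ≈ 1.0.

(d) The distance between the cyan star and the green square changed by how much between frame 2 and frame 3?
+0.4

Distance in frame 2: 4.6. Distance in frame 3: 5.0.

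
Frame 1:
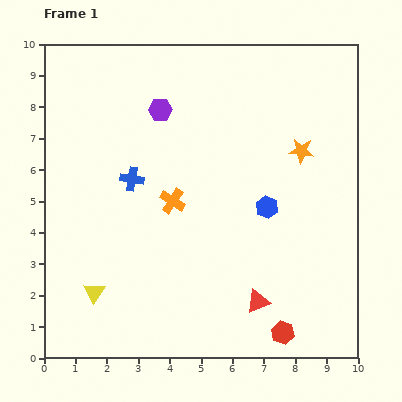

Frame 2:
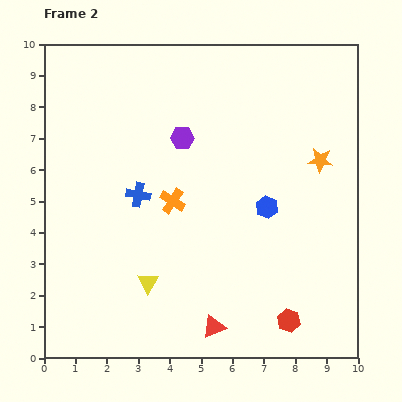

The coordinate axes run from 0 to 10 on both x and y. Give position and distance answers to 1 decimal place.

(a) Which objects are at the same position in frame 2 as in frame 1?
the blue hexagon, the orange cross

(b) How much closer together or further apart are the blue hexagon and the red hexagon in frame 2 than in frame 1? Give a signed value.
-0.3

Distance in frame 1: 4.0. Distance in frame 2: 3.7.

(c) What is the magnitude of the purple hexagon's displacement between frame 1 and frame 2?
1.1

The purple hexagon moved from (3.7, 7.9) to (4.4, 7.0), a distance of √(0.7² + 0.9²) ≈ 1.1.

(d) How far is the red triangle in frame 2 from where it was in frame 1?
1.6

The red triangle moved from (6.8, 1.8) to (5.4, 1.0), a distance of √(1.4² + 0.8²) ≈ 1.6.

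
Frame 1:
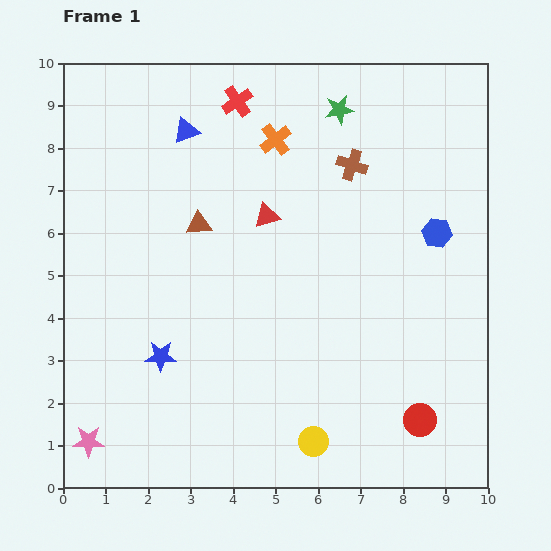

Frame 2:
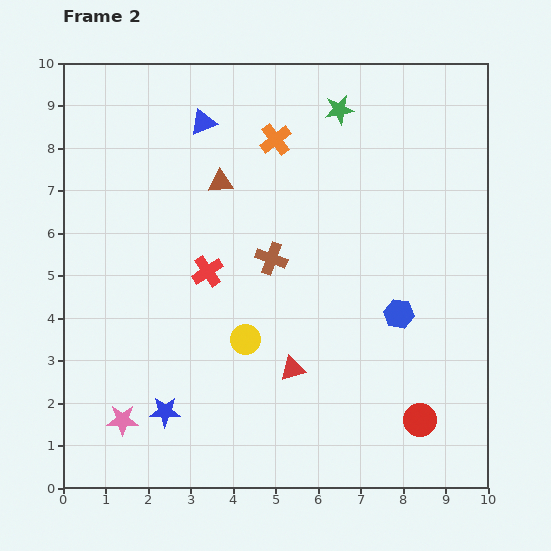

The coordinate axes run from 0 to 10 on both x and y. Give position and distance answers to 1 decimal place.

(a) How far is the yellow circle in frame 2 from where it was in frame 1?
2.9

The yellow circle moved from (5.9, 1.1) to (4.3, 3.5), a distance of √(1.6² + 2.4²) ≈ 2.9.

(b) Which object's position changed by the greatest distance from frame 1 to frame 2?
the red cross

(moved 4.1; next 3.6)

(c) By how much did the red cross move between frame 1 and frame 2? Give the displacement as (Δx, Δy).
(-0.7, -4.0)

The red cross was at (4.1, 9.1) in frame 1 and (3.4, 5.1) in frame 2.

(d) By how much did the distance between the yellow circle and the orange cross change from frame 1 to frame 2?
-2.4

Distance in frame 1: 7.2. Distance in frame 2: 4.8.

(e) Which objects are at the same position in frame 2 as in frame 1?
the red circle, the green star, the orange cross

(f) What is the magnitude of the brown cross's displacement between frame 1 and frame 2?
2.9

The brown cross moved from (6.8, 7.6) to (4.9, 5.4), a distance of √(1.9² + 2.2²) ≈ 2.9.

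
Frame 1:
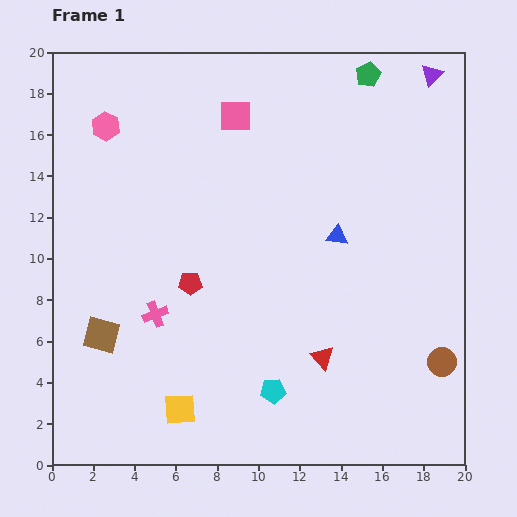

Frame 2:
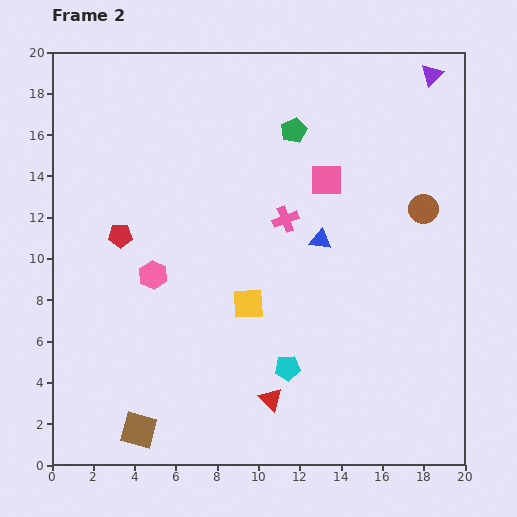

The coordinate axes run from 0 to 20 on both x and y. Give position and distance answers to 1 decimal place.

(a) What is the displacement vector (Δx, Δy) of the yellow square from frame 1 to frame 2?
(3.3, 5.1)

The yellow square was at (6.2, 2.7) in frame 1 and (9.5, 7.8) in frame 2.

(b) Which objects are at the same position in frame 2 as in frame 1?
the purple triangle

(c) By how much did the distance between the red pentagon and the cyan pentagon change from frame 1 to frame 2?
+3.7

Distance in frame 1: 6.6. Distance in frame 2: 10.3.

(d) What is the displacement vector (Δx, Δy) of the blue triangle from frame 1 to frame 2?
(-0.8, -0.2)

The blue triangle was at (13.8, 11.1) in frame 1 and (13.0, 10.9) in frame 2.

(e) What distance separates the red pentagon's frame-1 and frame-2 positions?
4.1

The red pentagon moved from (6.7, 8.8) to (3.3, 11.1), a distance of √(3.4² + 2.3²) ≈ 4.1.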